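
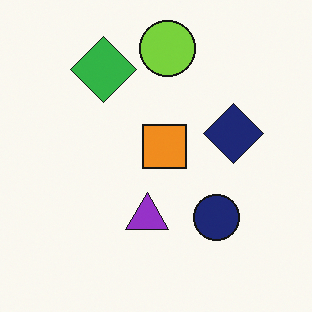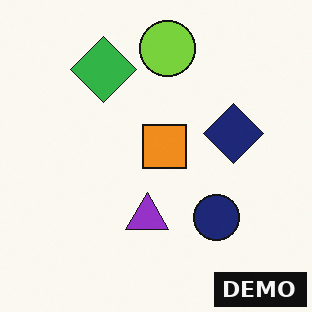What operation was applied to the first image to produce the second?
The second image is the first watermarked with the text "DEMO" in the lower-right corner.

A dark label reading "DEMO" appears in the lower-right corner.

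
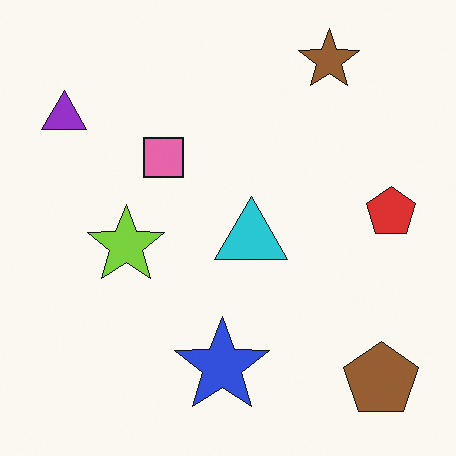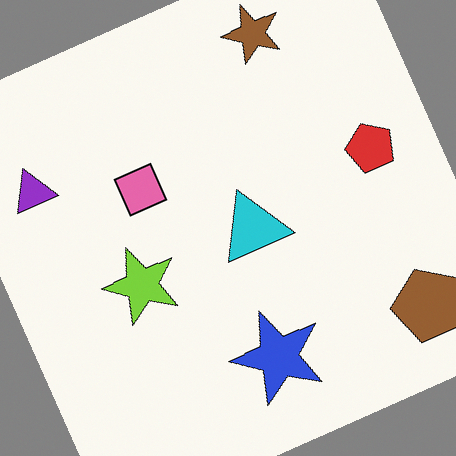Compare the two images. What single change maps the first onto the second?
The image was rotated counter-clockwise by a moderate amount.

Every shape is tilted by the same angle and the image corners show triangular fill wedges — a whole-image rotation by a non-right angle.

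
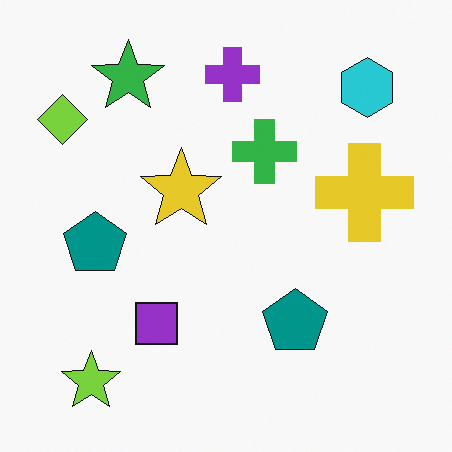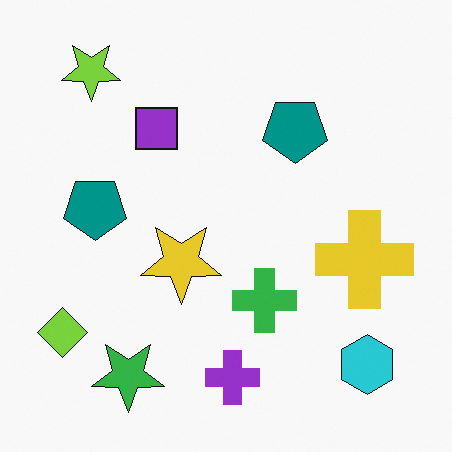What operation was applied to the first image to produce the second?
Flipped vertically (top ↔ bottom).

The lime star is in the bottom-left of the first image and the top-left of the second — shapes on opposite sides of the horizontal midline have swapped in a mirror flip.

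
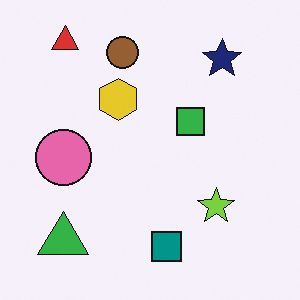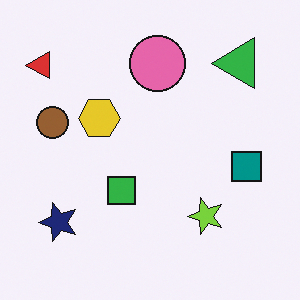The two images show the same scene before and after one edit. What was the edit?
The transformation is: transposed (reflected across the top-left ↔ bottom-right diagonal).

Shapes have swapped their row and column positions — what was in the top-right is now in the bottom-left — a diagonal reflection.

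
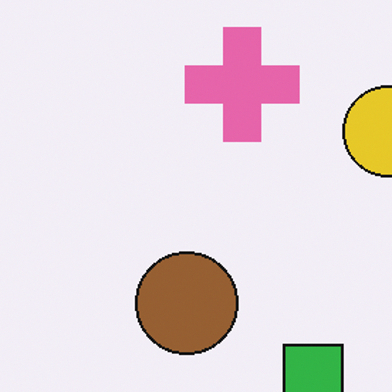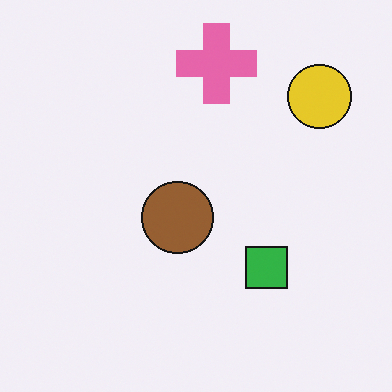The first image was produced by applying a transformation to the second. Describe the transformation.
The image was cropped slightly and scaled back up.

The visible shapes are larger and the field of view is narrower; shapes near the original edges may be partly or wholly outside the frame — a crop-and-rescale.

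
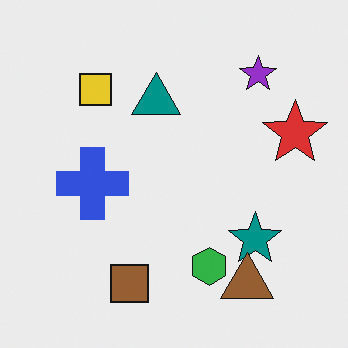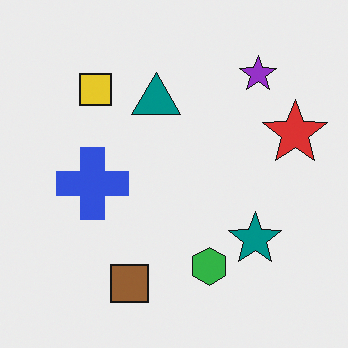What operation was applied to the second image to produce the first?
The transformation is: overlaid with an additional brown triangle.

A brown triangle appears in the first image that is absent from the second.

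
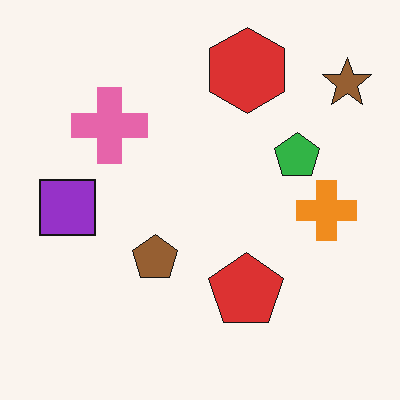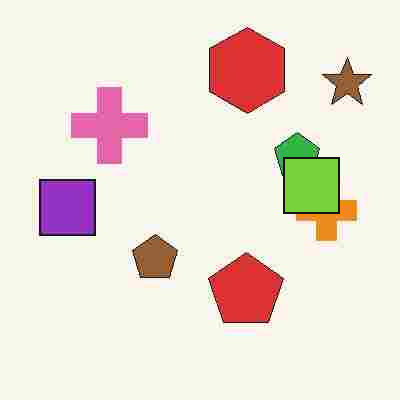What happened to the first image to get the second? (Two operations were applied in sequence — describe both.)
Degraded with heavy JPEG compression, then overlaid with an additional lime square.

Blocky 8×8 compression artifacts appear around shape edges and the flat background shows ringing — characteristic JPEG degradation. A lime square appears in the second image that is absent from the first.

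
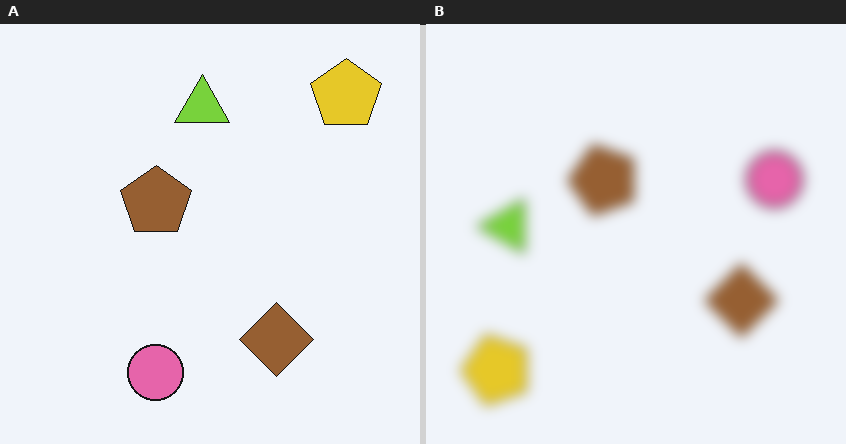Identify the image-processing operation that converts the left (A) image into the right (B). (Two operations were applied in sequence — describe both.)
The transformation is: transposed (reflected across the top-left ↔ bottom-right diagonal), then strongly gaussian-blurred.

Shapes have swapped their row and column positions — what was in the top-right is now in the bottom-left — a diagonal reflection. Shape edges and outlines are uniformly softened across the whole image.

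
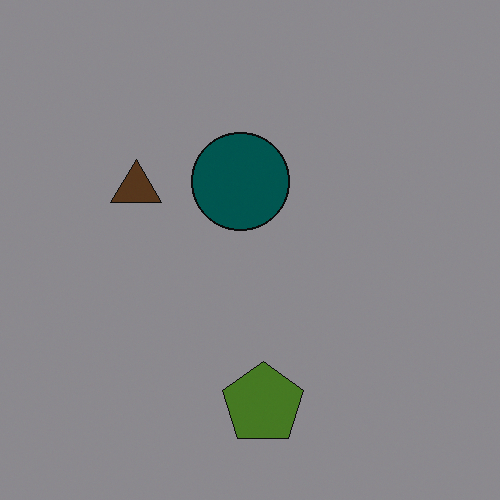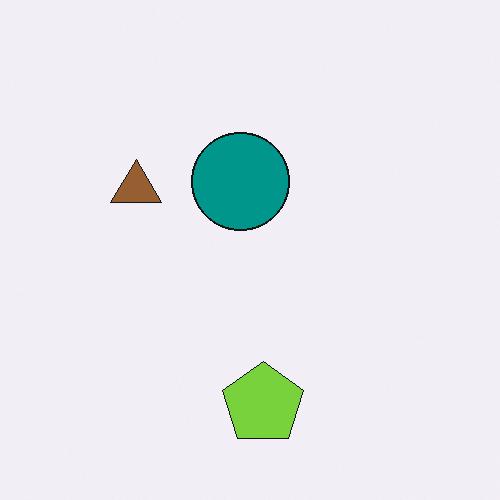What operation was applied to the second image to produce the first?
Darkened a lot.

Every pixel — background and shapes alike — is uniformly darkened.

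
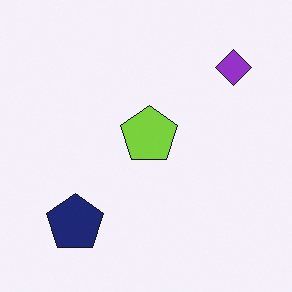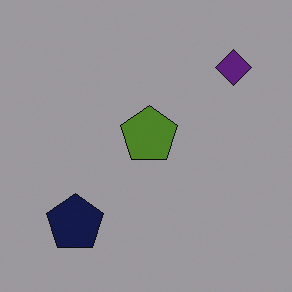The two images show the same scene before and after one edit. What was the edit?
The second image is the first noticeably darkened.

Every pixel — background and shapes alike — is uniformly darkened.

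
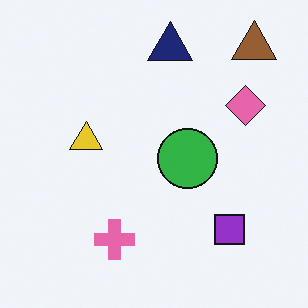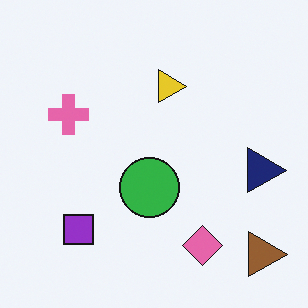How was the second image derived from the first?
The transformation is: rotated 90° clockwise.

The brown triangle sits in the top-right of the first image and the bottom-right of the second — consistent with a whole-image 90° clockwise rotation.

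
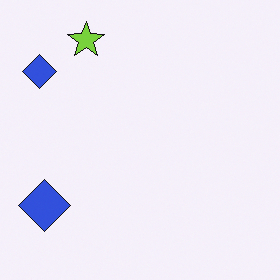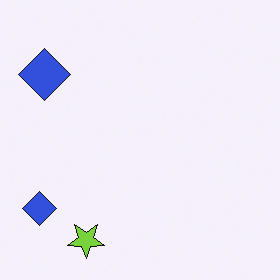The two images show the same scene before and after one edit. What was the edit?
The second image is the first flipped vertically (top ↔ bottom).

The lime star is in the top-left of the first image and the bottom-left of the second — shapes on opposite sides of the horizontal midline have swapped in a mirror flip.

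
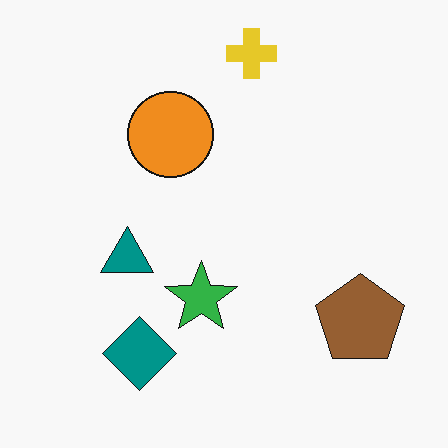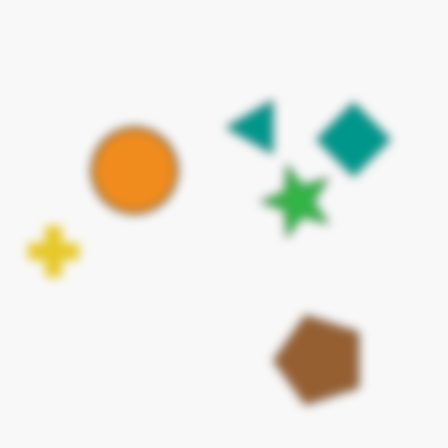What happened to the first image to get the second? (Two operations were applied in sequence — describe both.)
The second image is the first transposed (reflected across the top-left ↔ bottom-right diagonal), then heavily blurred.

Shapes have swapped their row and column positions — what was in the top-right is now in the bottom-left — a diagonal reflection. Shape edges and outlines are uniformly softened across the whole image.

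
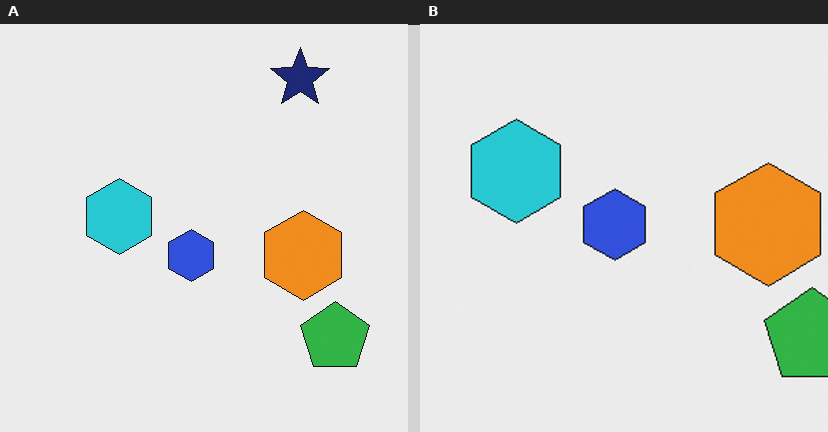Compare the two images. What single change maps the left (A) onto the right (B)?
The transformation is: cropped slightly and scaled back up.

The visible shapes are larger and the field of view is narrower; shapes near the original edges may be partly or wholly outside the frame — a crop-and-rescale.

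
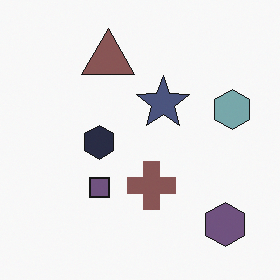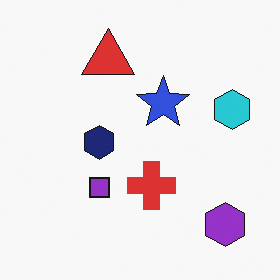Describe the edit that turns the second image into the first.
The image was made much more muted (saturation change).

All colors are more muted and greyish — a global saturation change.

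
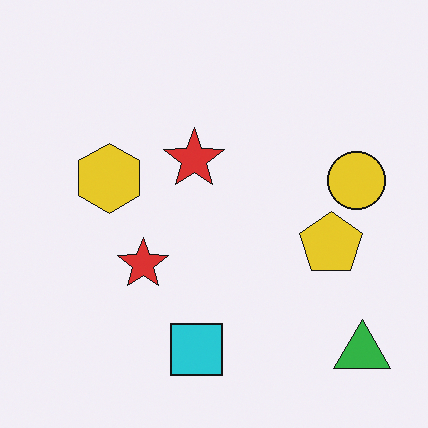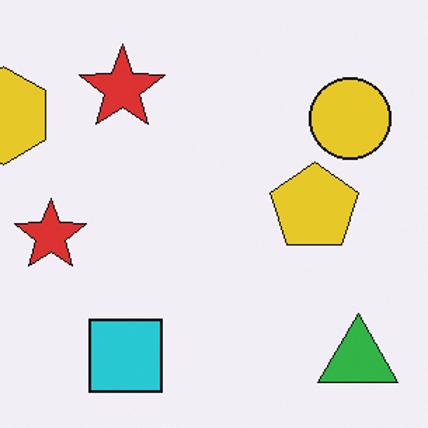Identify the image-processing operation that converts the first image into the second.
The image was cropped slightly and scaled back up.

The visible shapes are larger and the field of view is narrower; shapes near the original edges may be partly or wholly outside the frame — a crop-and-rescale.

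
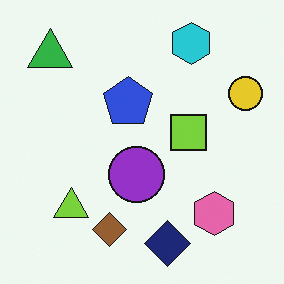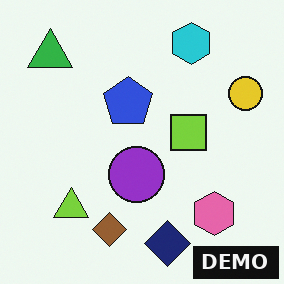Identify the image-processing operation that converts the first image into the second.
The second image is the first watermarked with the text "DEMO" in the lower-right corner.

A dark label reading "DEMO" appears in the lower-right corner.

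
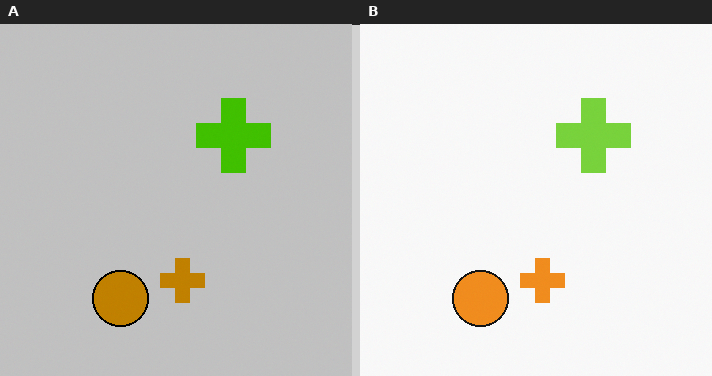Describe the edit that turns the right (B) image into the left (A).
This is the original image heavily posterized to just a handful of flat colors.

Each flat color has snapped to a coarser quantized level — most visibly, the near-white background has dropped to a flat grey.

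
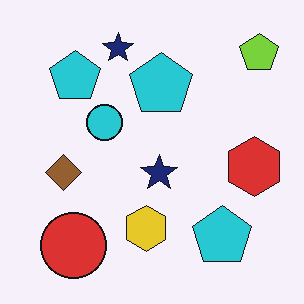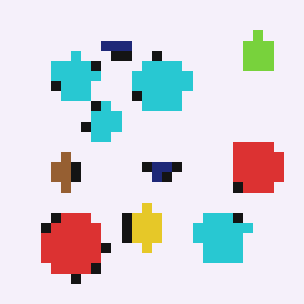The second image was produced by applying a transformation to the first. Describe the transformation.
The transformation is: coarsely pixelated.

Shapes are reduced to large square blocks; fine edges and outlines are lost — a downscale-then-upscale (mosaic) effect.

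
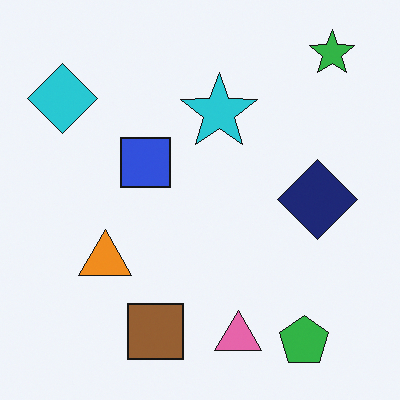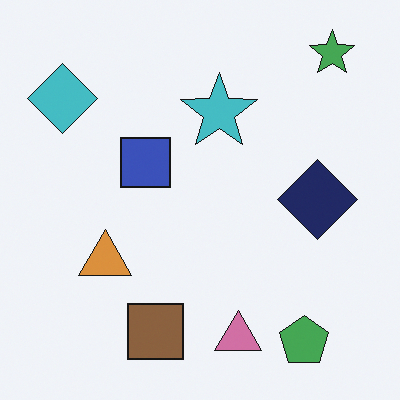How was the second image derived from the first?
The image was slightly desaturated.

All colors are more muted and greyish — a global saturation change.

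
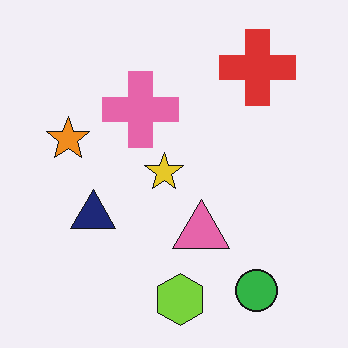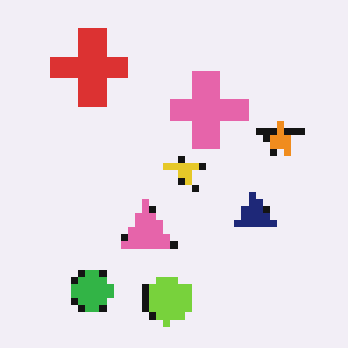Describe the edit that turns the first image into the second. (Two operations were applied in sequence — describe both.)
The second image is the first moderately pixelated, then flipped horizontally (left ↔ right).

Shapes are reduced to large square blocks; fine edges and outlines are lost — a downscale-then-upscale (mosaic) effect. The orange star is in the left of the first image and the right of the second — shapes on opposite sides of the vertical midline have swapped in a mirror flip.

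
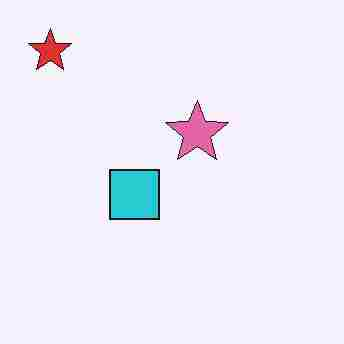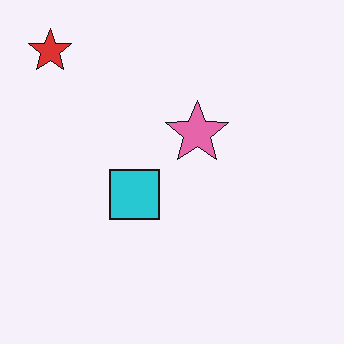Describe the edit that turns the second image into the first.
This is the original image heavily JPEG-compressed with obvious blocking artifacts.

Blocky 8×8 compression artifacts appear around shape edges and the flat background shows ringing — characteristic JPEG degradation.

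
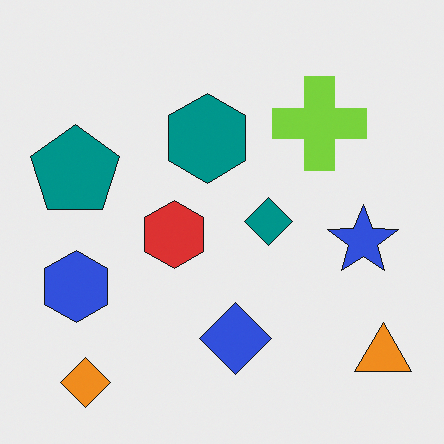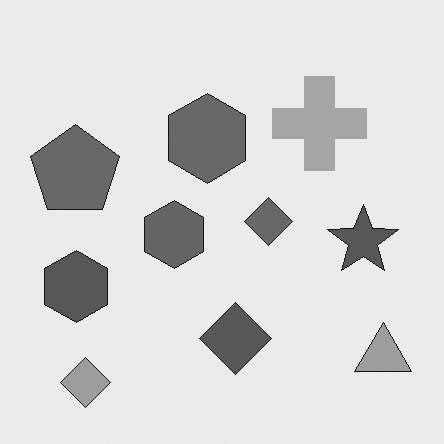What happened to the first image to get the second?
Converted to grayscale.

All color is removed — every shape is now a shade of grey.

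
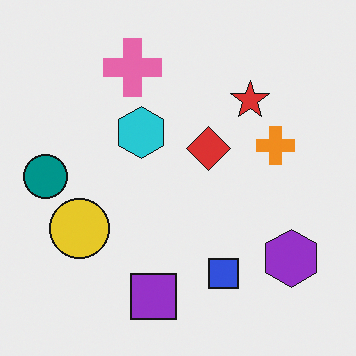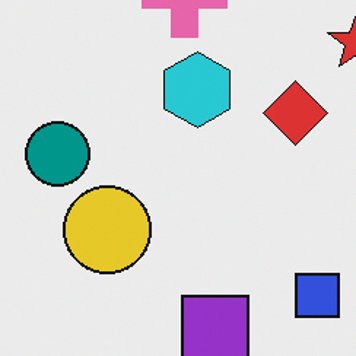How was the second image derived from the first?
Cropped slightly and scaled back up.

The visible shapes are larger and the field of view is narrower; shapes near the original edges may be partly or wholly outside the frame — a crop-and-rescale.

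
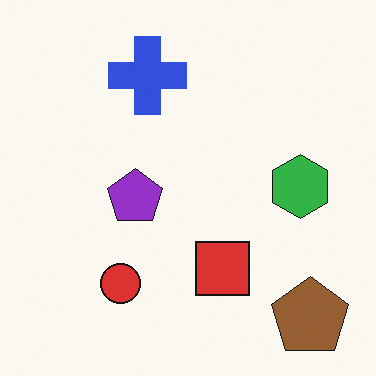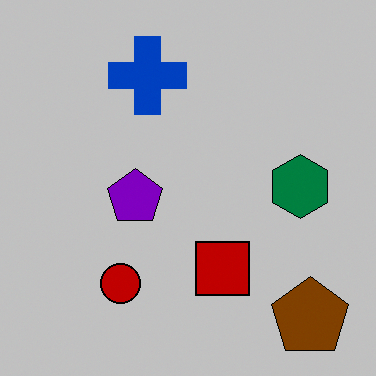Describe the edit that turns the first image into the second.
The image was heavily posterized to just a handful of flat colors.

Each flat color has snapped to a coarser quantized level — most visibly, the near-white background has dropped to a flat grey.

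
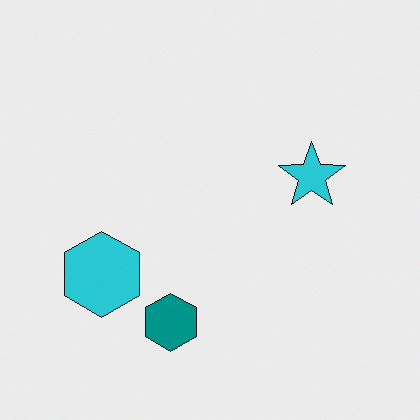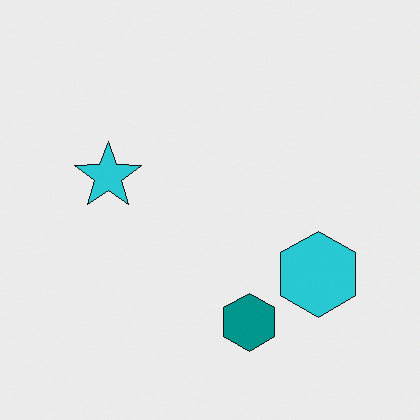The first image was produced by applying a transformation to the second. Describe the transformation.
This is the original image flipped horizontally (left ↔ right).

The cyan hexagon is in the right of the second image and the left of the first — shapes on opposite sides of the vertical midline have swapped in a mirror flip.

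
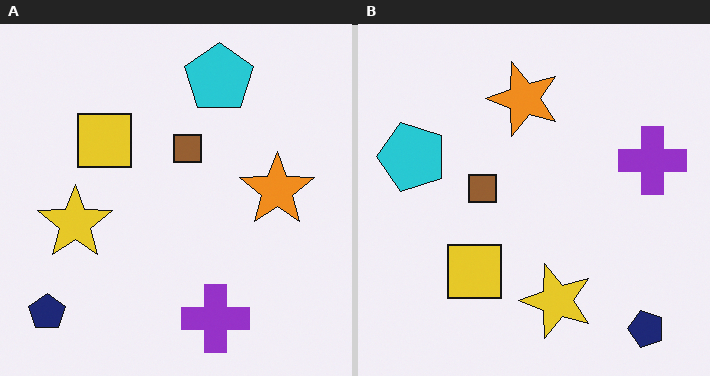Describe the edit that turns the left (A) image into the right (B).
The image was rotated 90° counter-clockwise.

The navy pentagon sits in the bottom-left of the left (A) image and the bottom-right of the right (B) — consistent with a whole-image 90° counter-clockwise rotation.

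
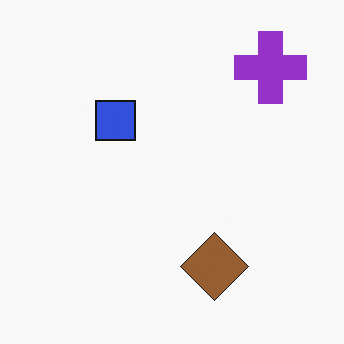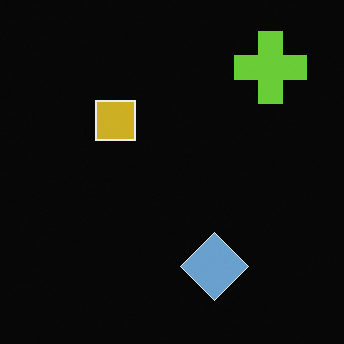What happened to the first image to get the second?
Color-inverted (negative).

The light background has become dark and every shape's color is its complement — a photographic negative.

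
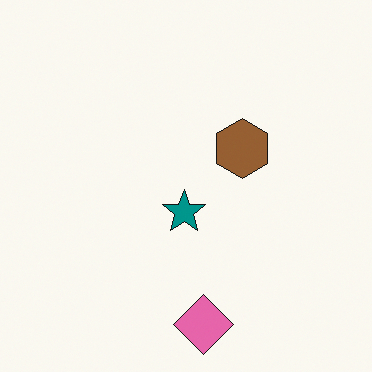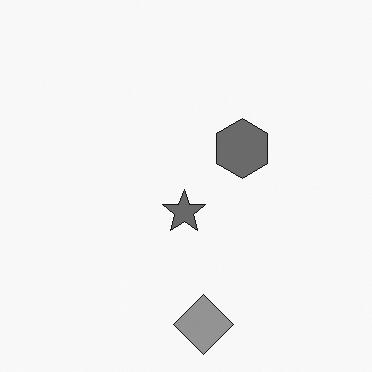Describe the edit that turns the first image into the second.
The second image is the first converted to grayscale.

All color is removed — every shape is now a shade of grey.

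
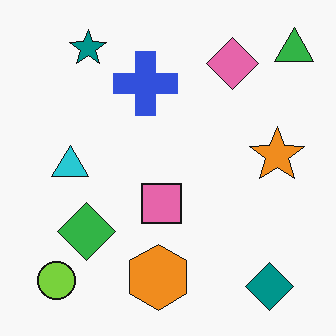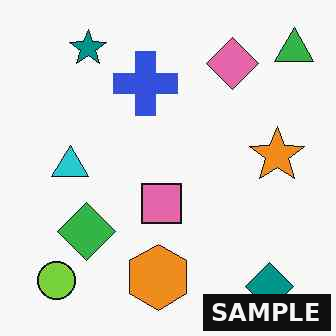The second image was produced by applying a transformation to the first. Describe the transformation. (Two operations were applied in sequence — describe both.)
This is the original image JPEG-compressed with visible artifacts, then watermarked with the text "SAMPLE" in the lower-right corner.

Blocky 8×8 compression artifacts appear around shape edges and the flat background shows ringing — characteristic JPEG degradation. A dark label reading "SAMPLE" appears in the lower-right corner.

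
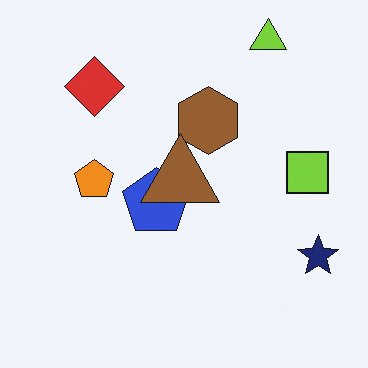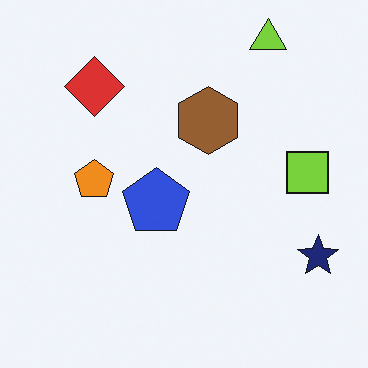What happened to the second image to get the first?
This is the original image overlaid with an additional brown triangle.

A brown triangle appears in the first image that is absent from the second.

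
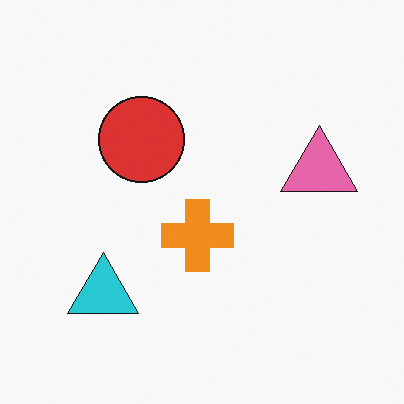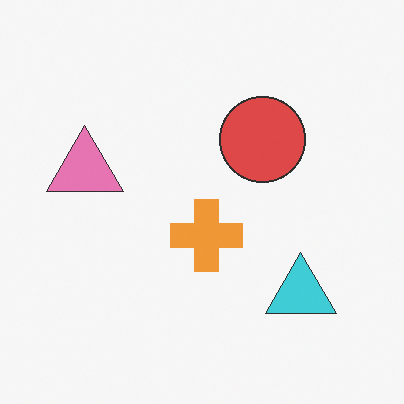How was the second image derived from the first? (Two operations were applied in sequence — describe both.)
It was flipped horizontally (left ↔ right), then given slightly reduced contrast.

The pink triangle is in the right of the first image and the left of the second — shapes on opposite sides of the vertical midline have swapped in a mirror flip. Tones are pushed toward mid-grey across the whole image — a global contrast change.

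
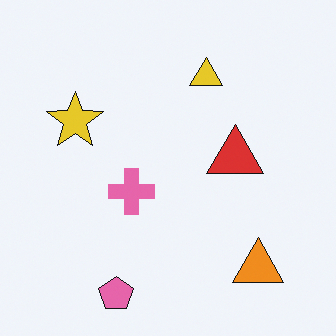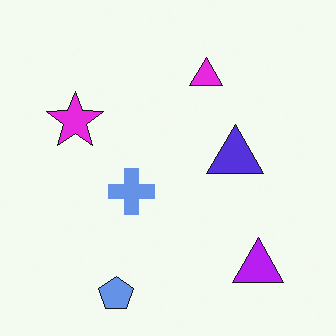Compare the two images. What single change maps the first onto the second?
The image was hue-shifted by a large amount.

Every shape's color has rotated by the same amount around the hue wheel — a uniform hue shift.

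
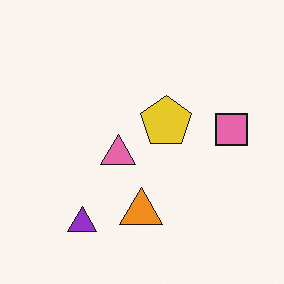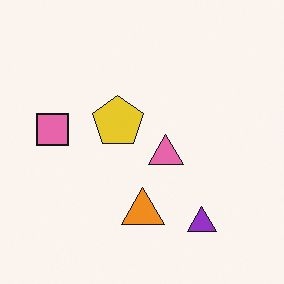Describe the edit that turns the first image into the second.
This is the original image flipped horizontally (left ↔ right).

The pink square is in the right of the first image and the left of the second — shapes on opposite sides of the vertical midline have swapped in a mirror flip.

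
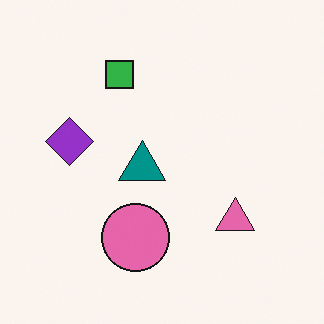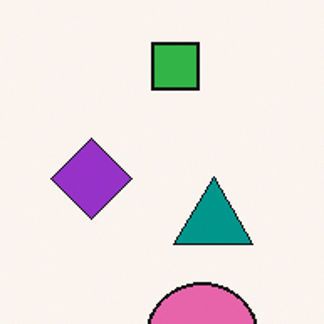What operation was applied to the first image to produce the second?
Cropped tightly and scaled back up.

The visible shapes are larger and the field of view is narrower; shapes near the original edges may be partly or wholly outside the frame — a crop-and-rescale.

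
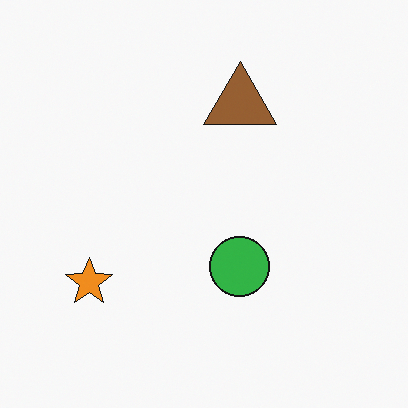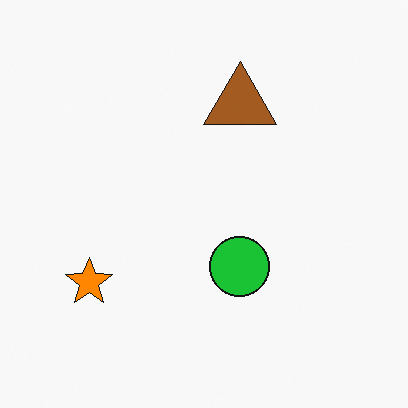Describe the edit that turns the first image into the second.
Slightly oversaturated.

All colors are more vivid — a global saturation change.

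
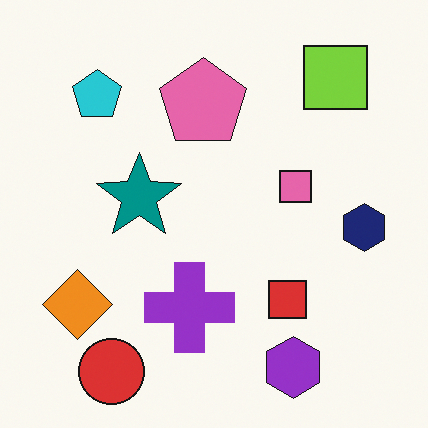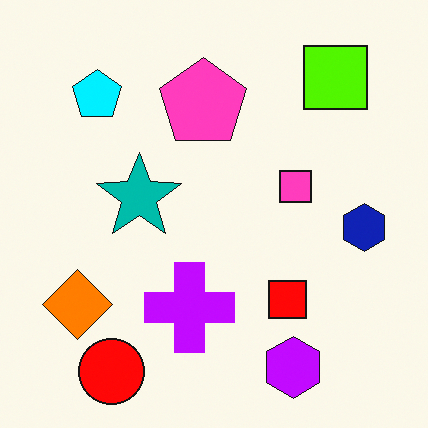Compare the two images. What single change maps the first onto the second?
This is the original image made much more vivid (saturation change).

All colors are more vivid — a global saturation change.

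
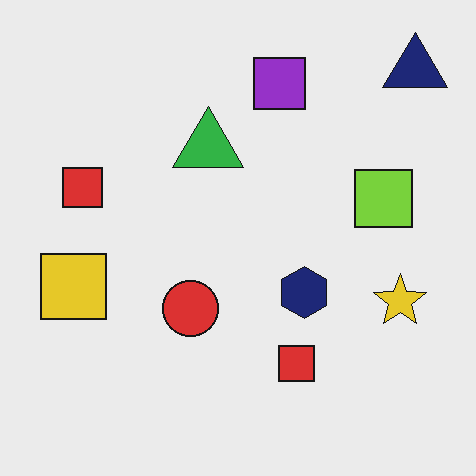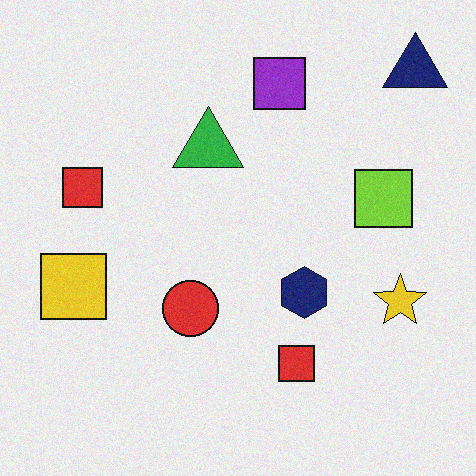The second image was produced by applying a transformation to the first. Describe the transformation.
Degraded with a light layer of grain.

Random speckle covers the whole image, including the flat background.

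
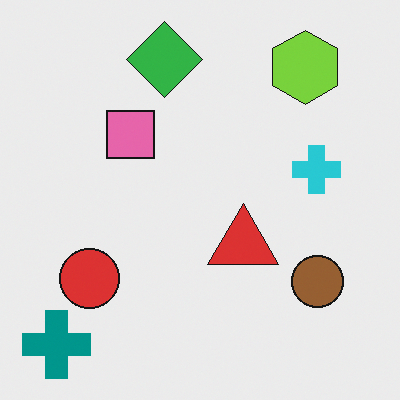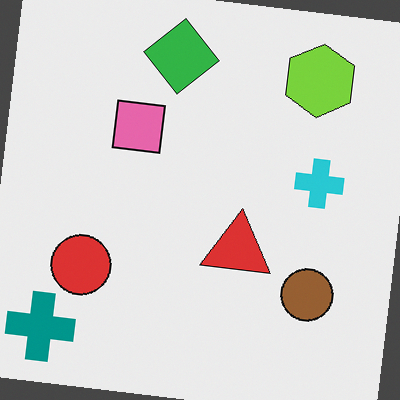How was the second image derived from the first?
It was rotated clockwise by a small amount.

Every shape is tilted by the same angle and the image corners show triangular fill wedges — a whole-image rotation by a non-right angle.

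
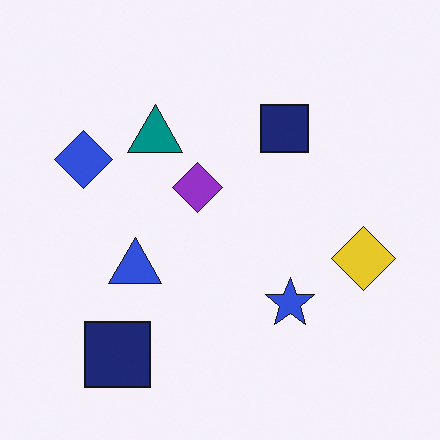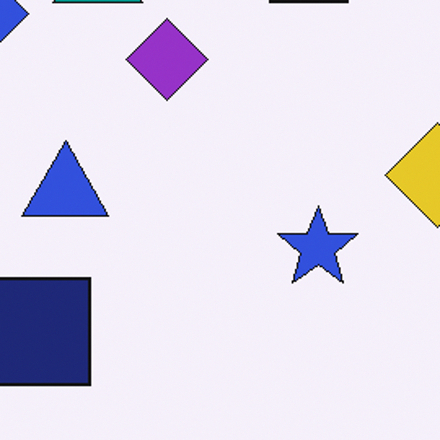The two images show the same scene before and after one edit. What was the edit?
It was cropped to a noticeably smaller region and rescaled.

The visible shapes are larger and the field of view is narrower; shapes near the original edges may be partly or wholly outside the frame — a crop-and-rescale.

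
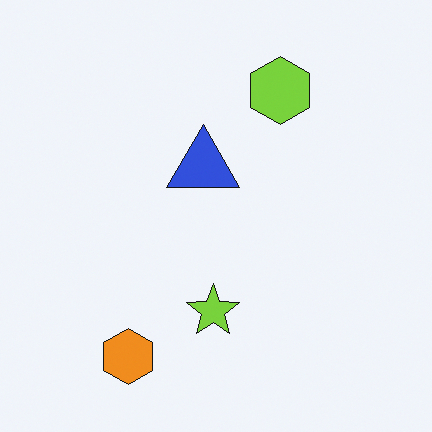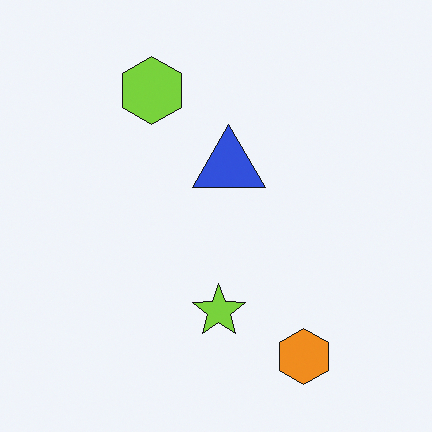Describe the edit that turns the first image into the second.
The transformation is: flipped horizontally (left ↔ right).

The orange hexagon is in the bottom-left of the first image and the bottom-right of the second — shapes on opposite sides of the vertical midline have swapped in a mirror flip.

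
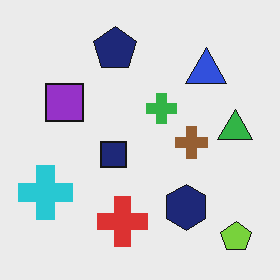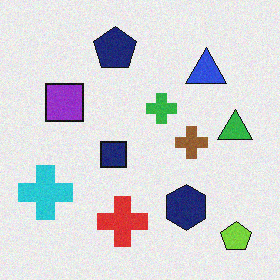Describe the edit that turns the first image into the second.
The second image is the first degraded with light additive noise.

Random speckle covers the whole image, including the flat background.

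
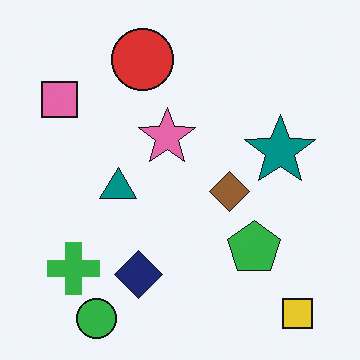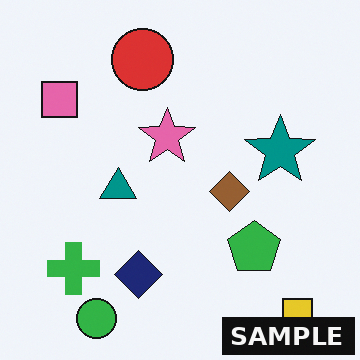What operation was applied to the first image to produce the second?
It was watermarked with the text "SAMPLE" in the lower-right corner.

A dark label reading "SAMPLE" appears in the lower-right corner.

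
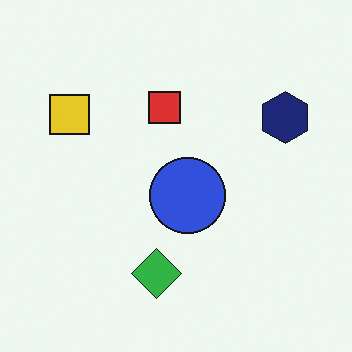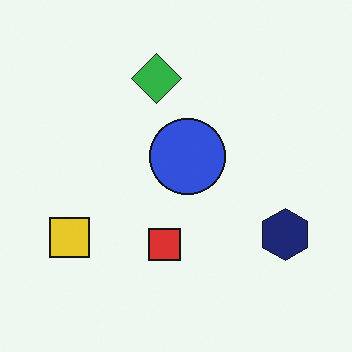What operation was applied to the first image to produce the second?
Flipped vertically (top ↔ bottom).

The green diamond is in the bottom of the first image and the top of the second — shapes on opposite sides of the horizontal midline have swapped in a mirror flip.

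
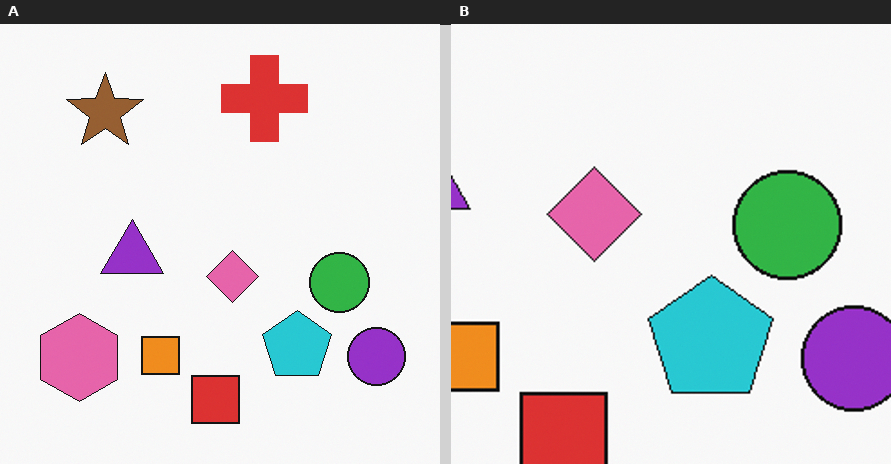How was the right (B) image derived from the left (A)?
The transformation is: cropped tightly and scaled back up.

The visible shapes are larger and the field of view is narrower; shapes near the original edges may be partly or wholly outside the frame — a crop-and-rescale.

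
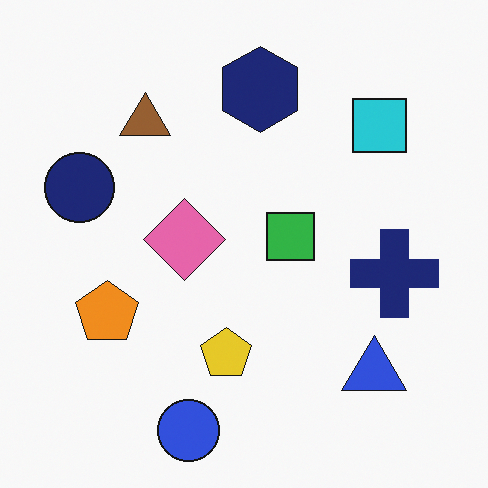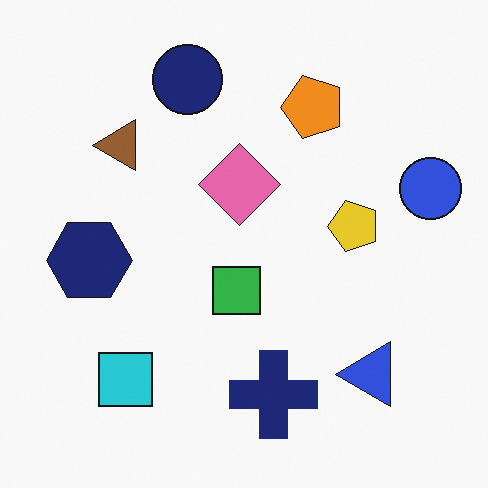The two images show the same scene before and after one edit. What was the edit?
The image was transposed (reflected across the top-left ↔ bottom-right diagonal).

Shapes have swapped their row and column positions — what was in the top-right is now in the bottom-left — a diagonal reflection.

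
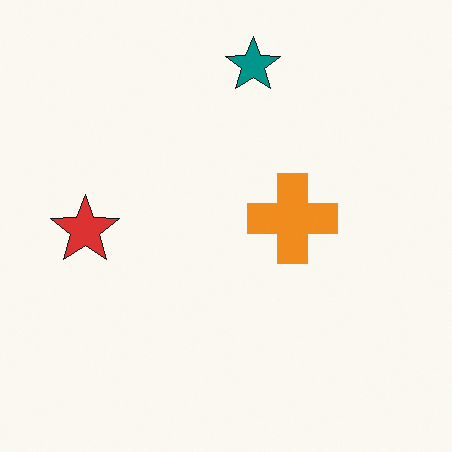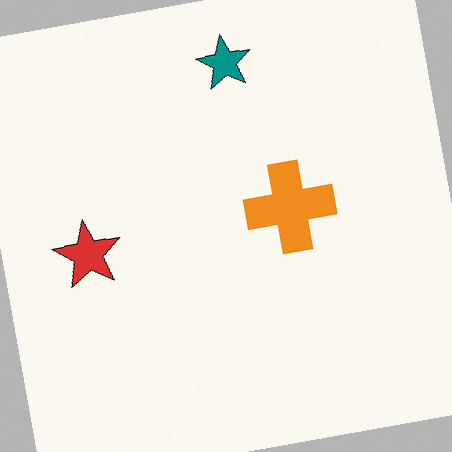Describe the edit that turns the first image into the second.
The second image is the first rotated counter-clockwise by a few degrees.

Every shape is tilted by the same angle and the image corners show triangular fill wedges — a whole-image rotation by a non-right angle.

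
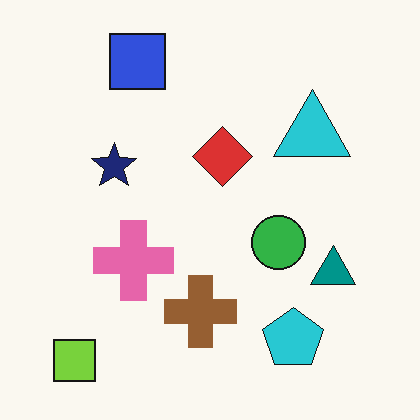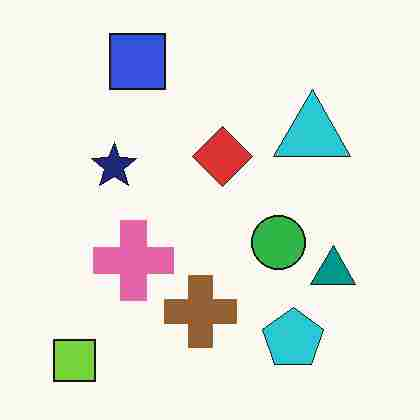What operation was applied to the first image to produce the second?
The transformation is: heavily JPEG-compressed with obvious blocking artifacts.

Blocky 8×8 compression artifacts appear around shape edges and the flat background shows ringing — characteristic JPEG degradation.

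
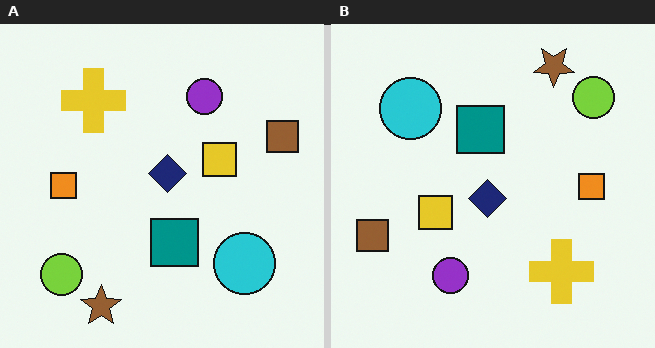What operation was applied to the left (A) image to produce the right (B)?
It was rotated 180°.

The brown star sits in the bottom-left of the left (A) image and the top-right of the right (B) — consistent with a whole-image 180° rotation.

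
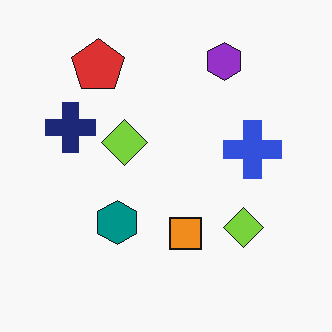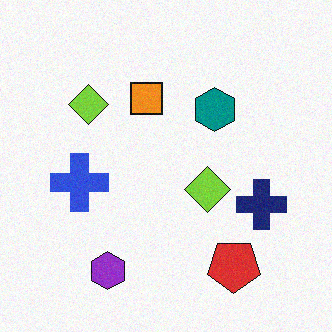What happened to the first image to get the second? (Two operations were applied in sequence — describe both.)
Rotated 180°, then degraded with subtle gaussian noise.

The red pentagon sits in the top-left of the first image and the bottom-right of the second — consistent with a whole-image 180° rotation. Random speckle covers the whole image, including the flat background.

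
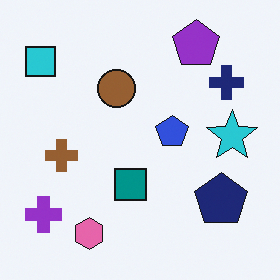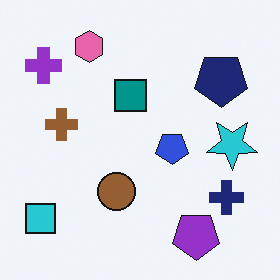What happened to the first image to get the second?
The image was flipped vertically (top ↔ bottom).

The purple pentagon is in the top-right of the first image and the bottom-right of the second — shapes on opposite sides of the horizontal midline have swapped in a mirror flip.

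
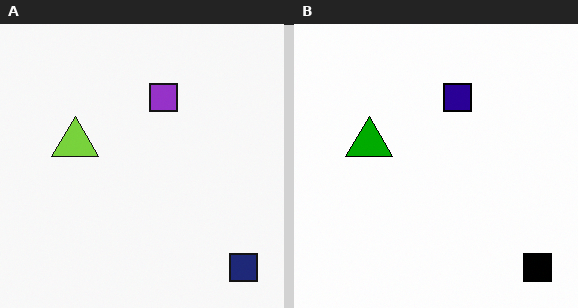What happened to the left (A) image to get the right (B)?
The right (B) image is the left (A) boosted in contrast.

Tones are pushed away from mid-grey across the whole image — a global contrast change.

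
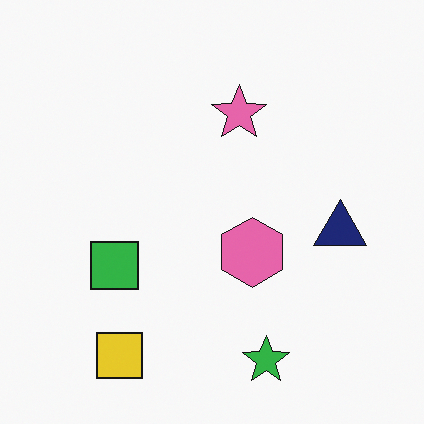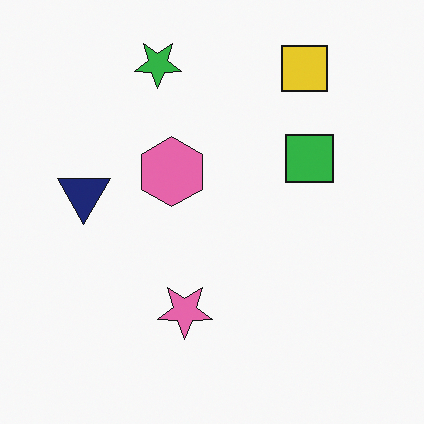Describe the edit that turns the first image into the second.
Rotated 180°.

The yellow square sits in the bottom-left of the first image and the top-right of the second — consistent with a whole-image 180° rotation.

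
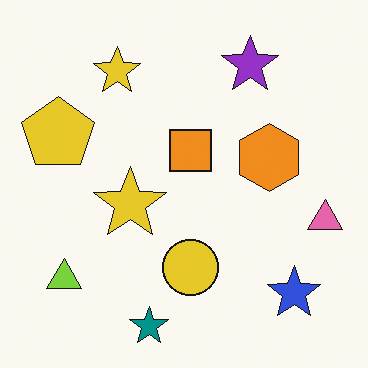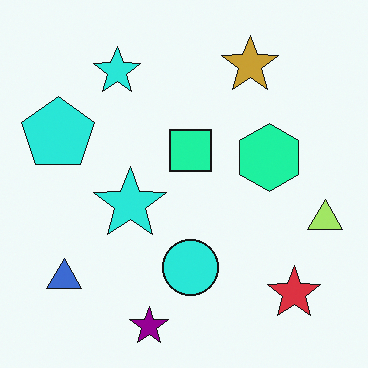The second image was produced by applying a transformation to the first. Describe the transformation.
The transformation is: hue-shifted noticeably.

Every shape's color has rotated by the same amount around the hue wheel — a uniform hue shift.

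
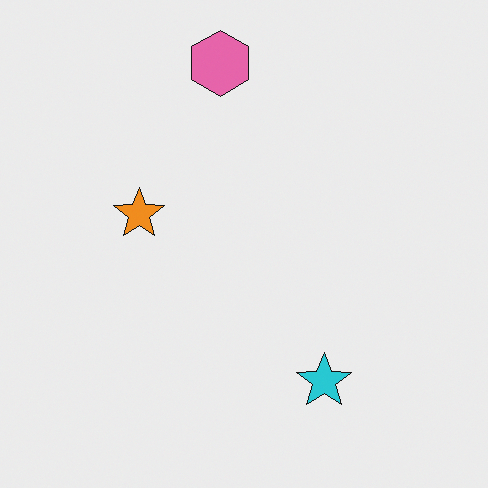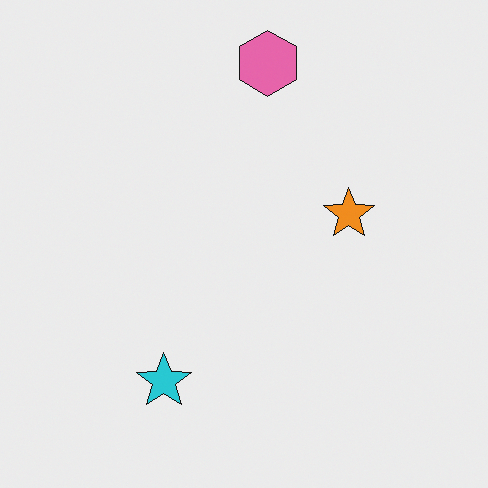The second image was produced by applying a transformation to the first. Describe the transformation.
It was flipped horizontally (left ↔ right).

The orange star is in the left of the first image and the right of the second — shapes on opposite sides of the vertical midline have swapped in a mirror flip.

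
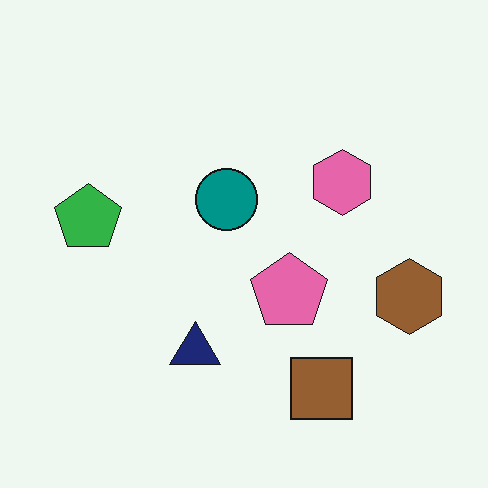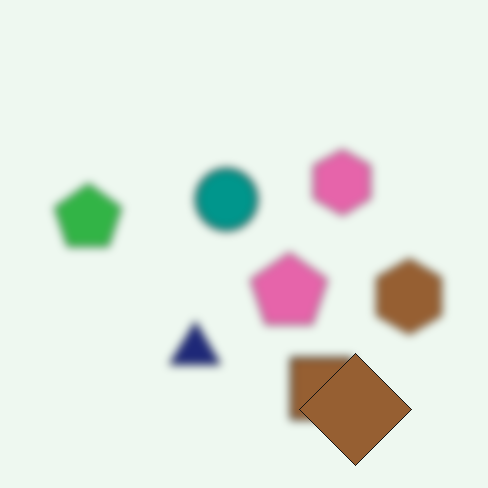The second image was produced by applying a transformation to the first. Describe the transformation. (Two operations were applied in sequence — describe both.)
It was moderately blurred, then overlaid with an additional brown diamond.

Shape edges and outlines are uniformly softened across the whole image. A brown diamond appears in the second image that is absent from the first.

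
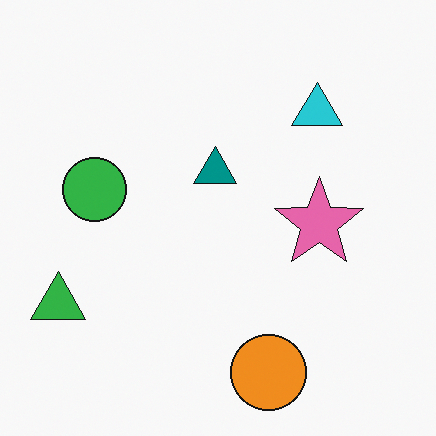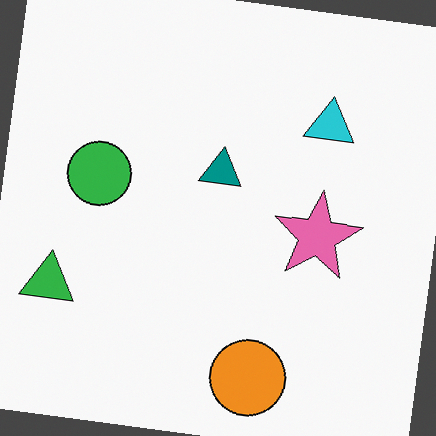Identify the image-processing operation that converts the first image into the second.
The second image is the first rotated clockwise by a few degrees.

Every shape is tilted by the same angle and the image corners show triangular fill wedges — a whole-image rotation by a non-right angle.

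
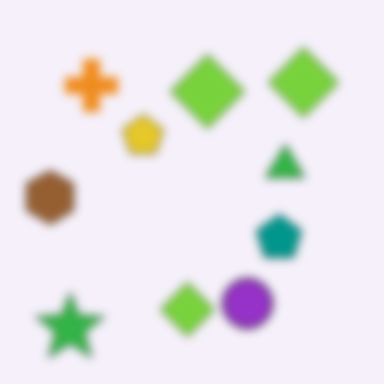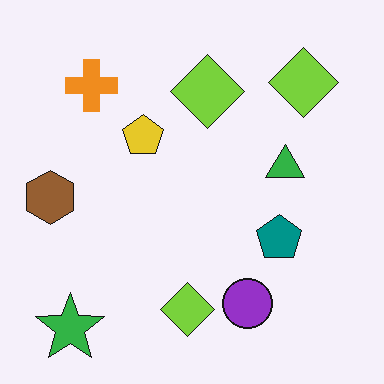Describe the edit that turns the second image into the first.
The transformation is: moderately blurred.

Shape edges and outlines are uniformly softened across the whole image.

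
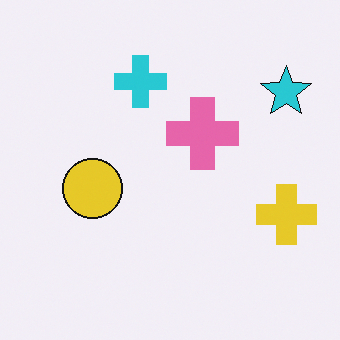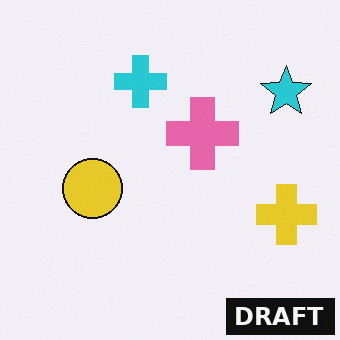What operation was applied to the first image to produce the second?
The image was watermarked with the text "DRAFT" in the lower-right corner.

A dark label reading "DRAFT" appears in the lower-right corner.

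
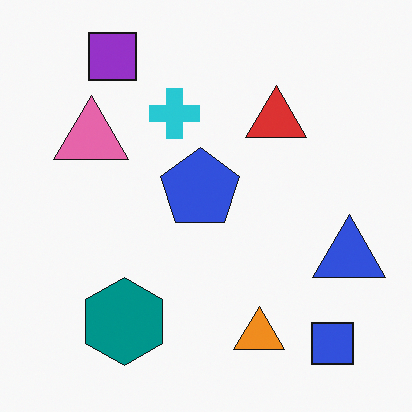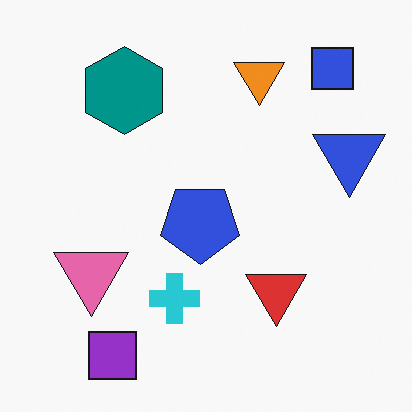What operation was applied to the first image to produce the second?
This is the original image flipped vertically (top ↔ bottom).

The purple square is in the top-left of the first image and the bottom-left of the second — shapes on opposite sides of the horizontal midline have swapped in a mirror flip.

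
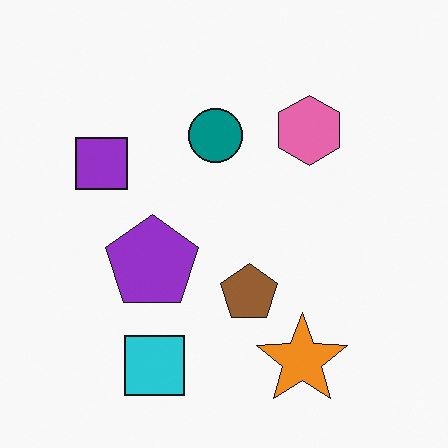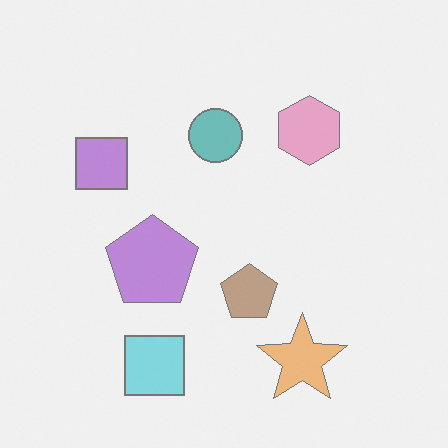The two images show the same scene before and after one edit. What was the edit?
Washed out (contrast reduced).

Tones are pushed toward mid-grey across the whole image — a global contrast change.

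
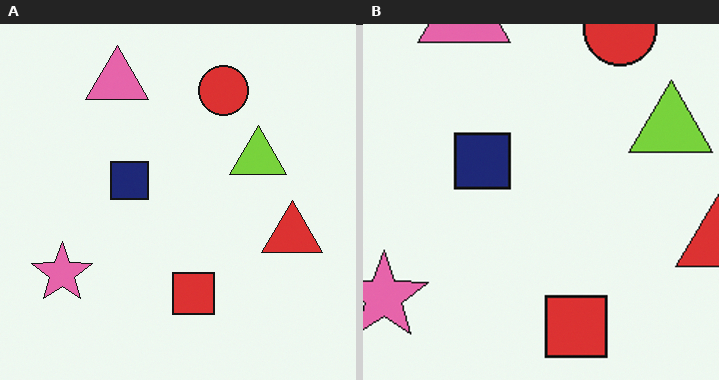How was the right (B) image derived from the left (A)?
The image was cropped to a modestly smaller region and rescaled.

The visible shapes are larger and the field of view is narrower; shapes near the original edges may be partly or wholly outside the frame — a crop-and-rescale.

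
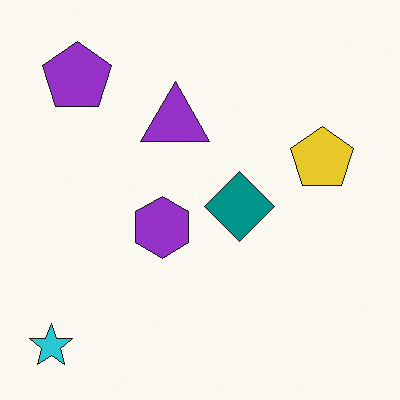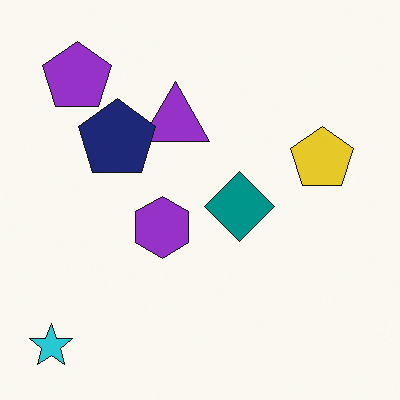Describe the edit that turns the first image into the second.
It was overlaid with an additional navy pentagon.

A navy pentagon appears in the second image that is absent from the first.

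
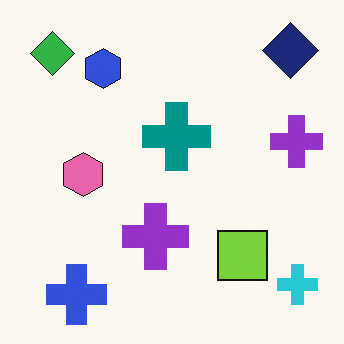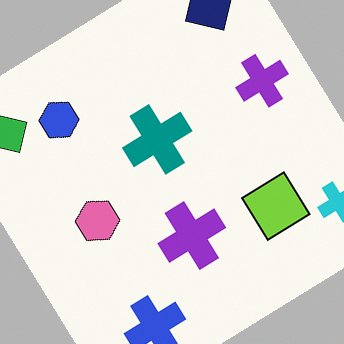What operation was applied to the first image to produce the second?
Rotated counter-clockwise by a large amount — several tens of degrees.

Every shape is tilted by the same angle and the image corners show triangular fill wedges — a whole-image rotation by a non-right angle.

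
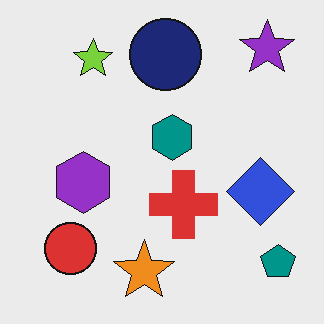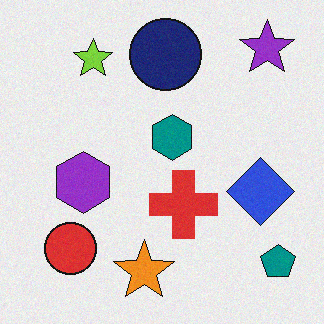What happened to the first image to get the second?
The image was degraded with subtle gaussian noise.

Random speckle covers the whole image, including the flat background.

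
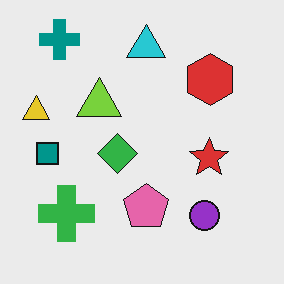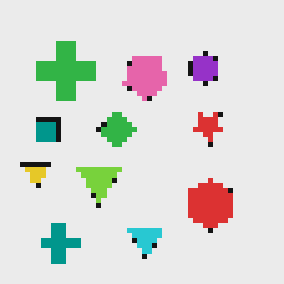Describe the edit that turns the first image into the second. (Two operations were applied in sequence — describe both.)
The transformation is: flipped vertically (top ↔ bottom), then lightly pixelated (a mild mosaic effect).

The teal cross is in the top-left of the first image and the bottom-left of the second — shapes on opposite sides of the horizontal midline have swapped in a mirror flip. Shapes are reduced to large square blocks; fine edges and outlines are lost — a downscale-then-upscale (mosaic) effect.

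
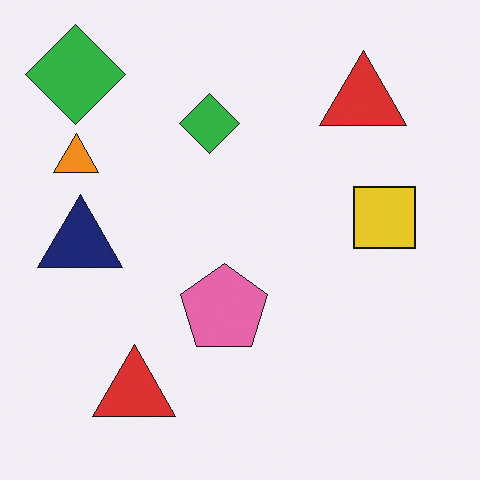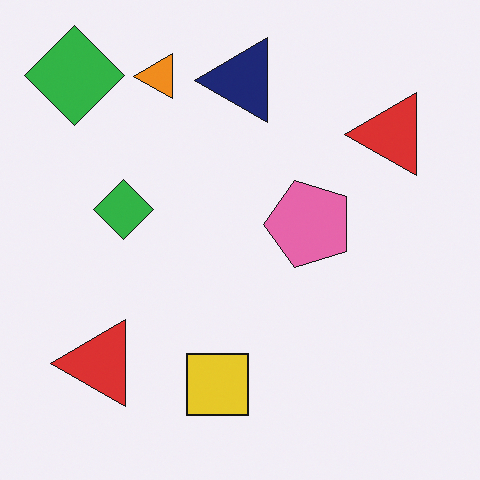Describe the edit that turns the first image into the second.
This is the original image transposed (reflected across the top-left ↔ bottom-right diagonal).

Shapes have swapped their row and column positions — what was in the top-right is now in the bottom-left — a diagonal reflection.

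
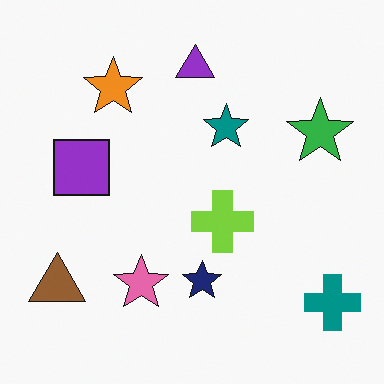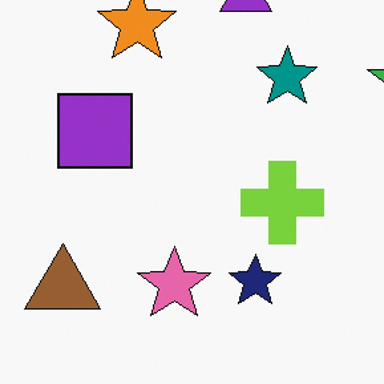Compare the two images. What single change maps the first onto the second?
The image was cropped slightly and scaled back up.

The visible shapes are larger and the field of view is narrower; shapes near the original edges may be partly or wholly outside the frame — a crop-and-rescale.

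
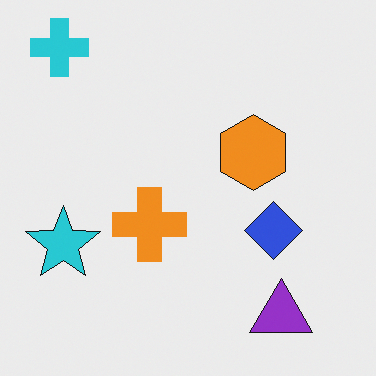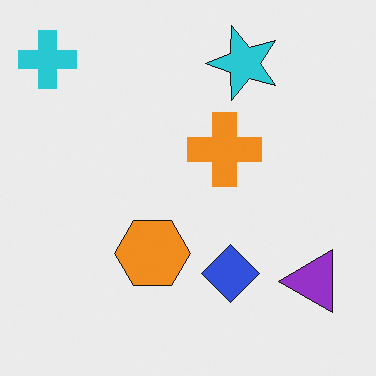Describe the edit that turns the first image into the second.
This is the original image transposed (reflected across the top-left ↔ bottom-right diagonal).

Shapes have swapped their row and column positions — what was in the top-right is now in the bottom-left — a diagonal reflection.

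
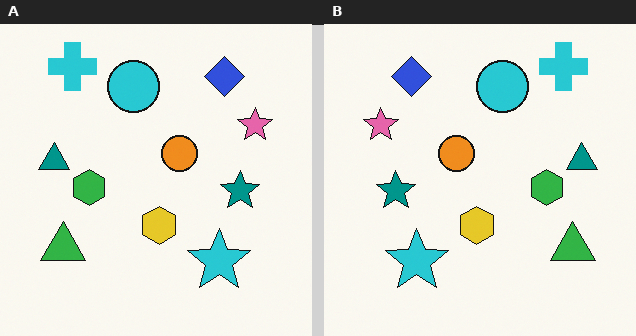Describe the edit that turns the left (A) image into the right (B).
Flipped horizontally (left ↔ right).

The teal triangle is in the left of the left (A) image and the right of the right (B) — shapes on opposite sides of the vertical midline have swapped in a mirror flip.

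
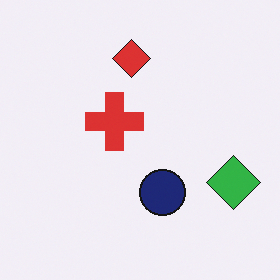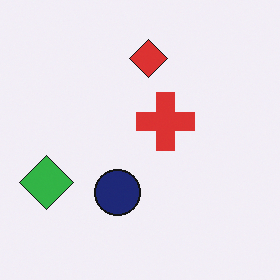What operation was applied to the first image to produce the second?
This is the original image flipped horizontally (left ↔ right).

The green diamond is in the right of the first image and the left of the second — shapes on opposite sides of the vertical midline have swapped in a mirror flip.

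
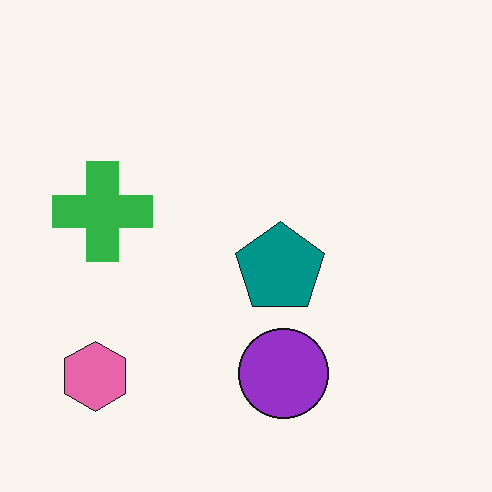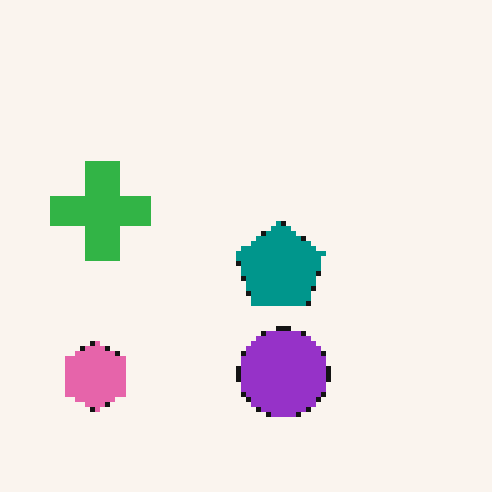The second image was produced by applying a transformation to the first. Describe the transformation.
It was lightly pixelated (a mild mosaic effect).

Shapes are reduced to large square blocks; fine edges and outlines are lost — a downscale-then-upscale (mosaic) effect.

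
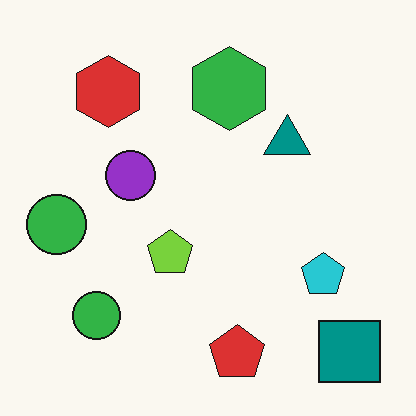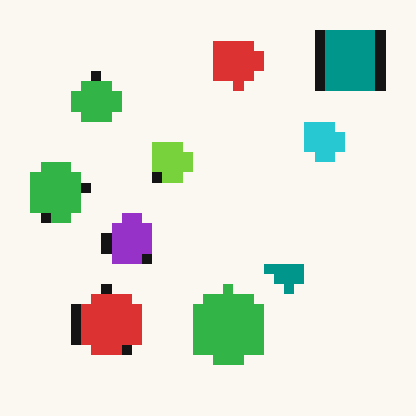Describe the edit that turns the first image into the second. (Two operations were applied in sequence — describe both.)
The transformation is: coarsely pixelated, then flipped vertically (top ↔ bottom).

Shapes are reduced to large square blocks; fine edges and outlines are lost — a downscale-then-upscale (mosaic) effect. The red pentagon is in the bottom of the first image and the top of the second — shapes on opposite sides of the horizontal midline have swapped in a mirror flip.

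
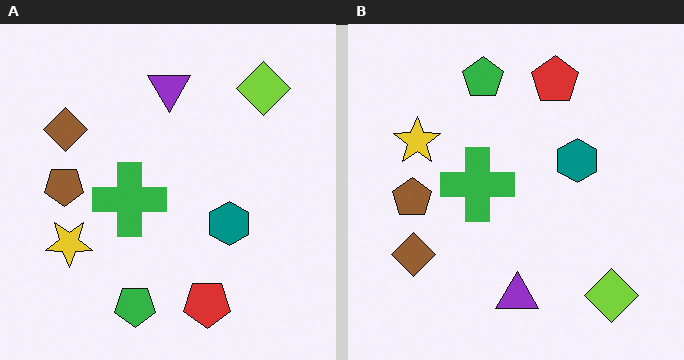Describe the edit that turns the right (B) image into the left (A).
The left (A) image is the right (B) flipped vertically (top ↔ bottom).

The green pentagon is in the top of the right (B) image and the bottom of the left (A) — shapes on opposite sides of the horizontal midline have swapped in a mirror flip.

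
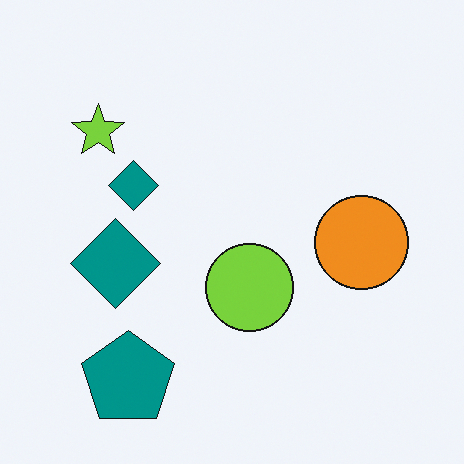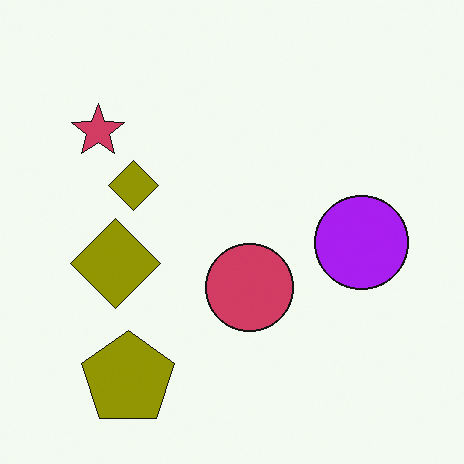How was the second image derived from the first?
Hue-shifted by a large amount.

Every shape's color has rotated by the same amount around the hue wheel — a uniform hue shift.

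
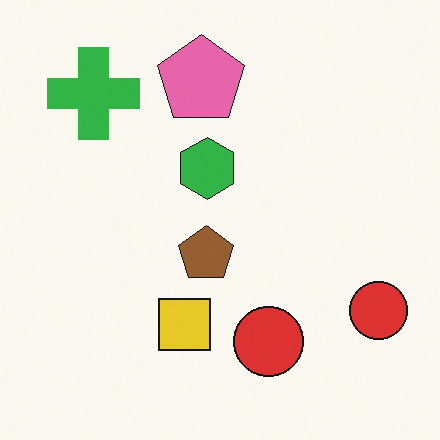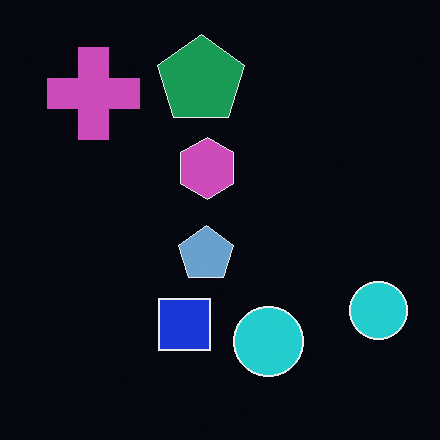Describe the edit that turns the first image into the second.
The image was color-inverted (negative).

The light background has become dark and every shape's color is its complement — a photographic negative.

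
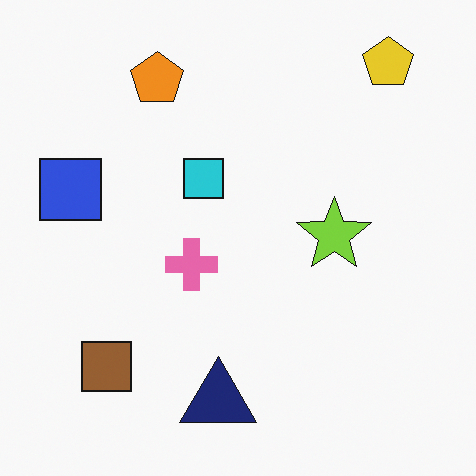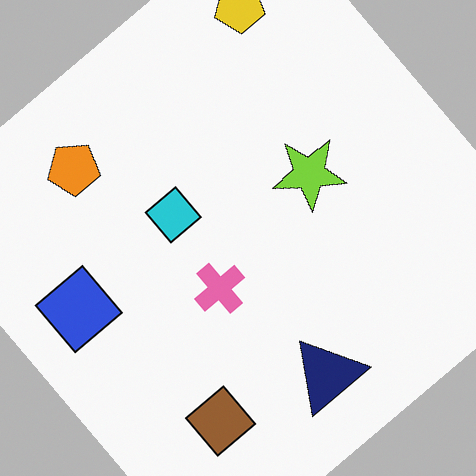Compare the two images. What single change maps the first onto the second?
The transformation is: rotated counter-clockwise by a large amount — several tens of degrees.

Every shape is tilted by the same angle and the image corners show triangular fill wedges — a whole-image rotation by a non-right angle.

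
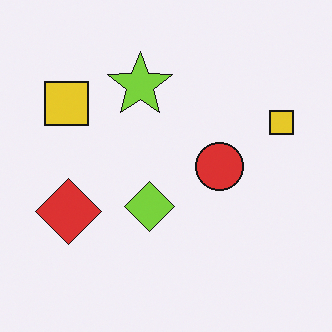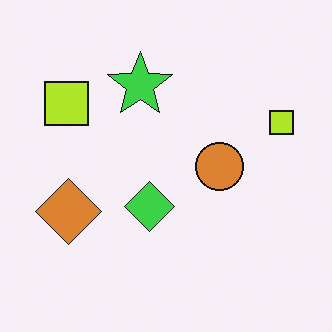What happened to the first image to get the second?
The transformation is: hue-shifted slightly.

Every shape's color has rotated by the same amount around the hue wheel — a uniform hue shift.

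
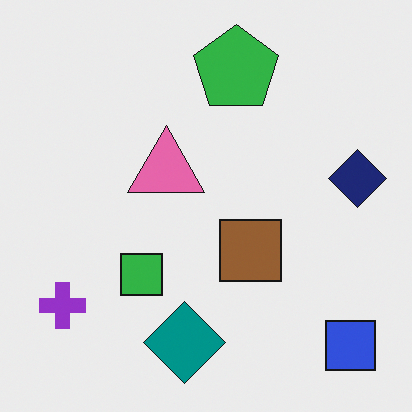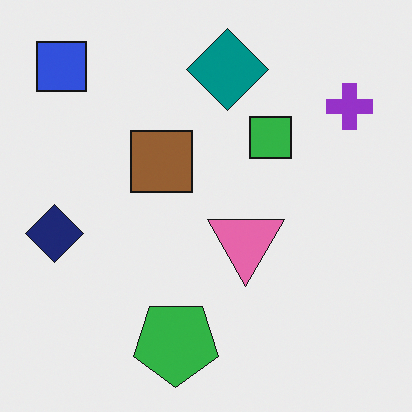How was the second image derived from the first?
The second image is the first rotated 180°.

The blue square sits in the bottom-right of the first image and the top-left of the second — consistent with a whole-image 180° rotation.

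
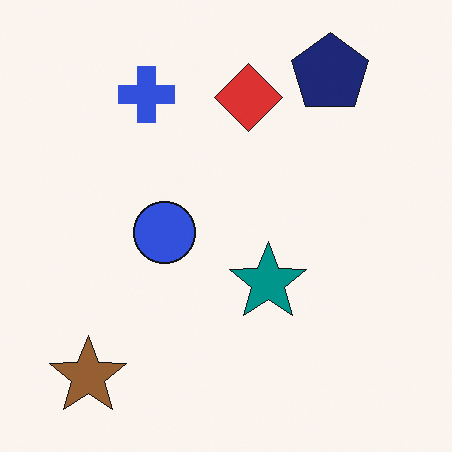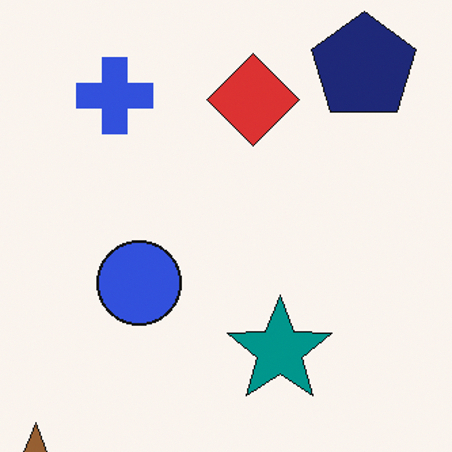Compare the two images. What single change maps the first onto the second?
It was cropped slightly and scaled back up.

The visible shapes are larger and the field of view is narrower; shapes near the original edges may be partly or wholly outside the frame — a crop-and-rescale.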